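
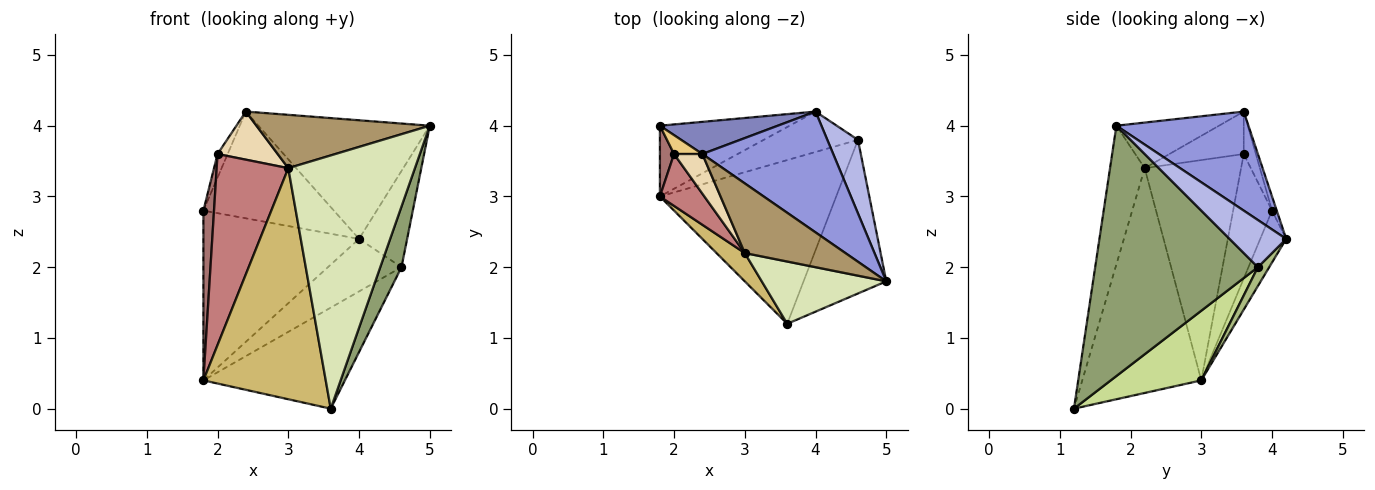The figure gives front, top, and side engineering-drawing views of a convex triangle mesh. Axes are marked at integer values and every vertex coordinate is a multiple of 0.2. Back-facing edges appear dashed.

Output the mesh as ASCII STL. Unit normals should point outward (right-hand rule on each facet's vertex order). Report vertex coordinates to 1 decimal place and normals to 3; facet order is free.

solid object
 facet normal -0.152 0.912 -0.380
  outer loop
   vertex 1.8 3.0 0.4
   vertex 1.8 4.0 2.8
   vertex 4.0 4.2 2.4
  endloop
 endfacet
 facet normal -0.035 0.957 0.288
  outer loop
   vertex 2.4 3.6 4.2
   vertex 4.0 4.2 2.4
   vertex 1.8 4.0 2.8
  endloop
 endfacet
 facet normal 0.475 0.617 0.628
  outer loop
   vertex 2.4 3.6 4.2
   vertex 5.0 1.8 4.0
   vertex 4.0 4.2 2.4
  endloop
 endfacet
 facet normal 0.683 0.580 0.444
  outer loop
   vertex 4.6 3.8 2.0
   vertex 4.0 4.2 2.4
   vertex 5.0 1.8 4.0
  endloop
 endfacet
 facet normal 0.942 -0.123 -0.311
  outer loop
   vertex 4.6 3.8 2.0
   vertex 5.0 1.8 4.0
   vertex 3.6 1.2 0.0
  endloop
 endfacet
 facet normal 0.121 0.787 -0.605
  outer loop
   vertex 4.6 3.8 2.0
   vertex 1.8 3.0 0.4
   vertex 4.0 4.2 2.4
  endloop
 endfacet
 facet normal 0.319 0.498 -0.807
  outer loop
   vertex 4.6 3.8 2.0
   vertex 3.6 1.2 0.0
   vertex 1.8 3.0 0.4
  endloop
 endfacet
 facet normal -0.257 -0.938 0.231
  outer loop
   vertex 3.0 2.2 3.4
   vertex 3.6 1.2 0.0
   vertex 5.0 1.8 4.0
  endloop
 endfacet
 facet normal -0.339 -0.572 0.747
  outer loop
   vertex 3.0 2.2 3.4
   vertex 5.0 1.8 4.0
   vertex 2.4 3.6 4.2
  endloop
 endfacet
 facet normal -0.695 -0.714 0.087
  outer loop
   vertex 3.0 2.2 3.4
   vertex 1.8 3.0 0.4
   vertex 3.6 1.2 0.0
  endloop
 endfacet
 facet normal -0.684 0.570 0.456
  outer loop
   vertex 2.0 3.6 3.6
   vertex 2.4 3.6 4.2
   vertex 1.8 4.0 2.8
  endloop
 endfacet
 facet normal -0.690 -0.559 0.460
  outer loop
   vertex 2.0 3.6 3.6
   vertex 3.0 2.2 3.4
   vertex 2.4 3.6 4.2
  endloop
 endfacet
 facet normal -0.959 -0.262 0.109
  outer loop
   vertex 2.0 3.6 3.6
   vertex 1.8 4.0 2.8
   vertex 1.8 3.0 0.4
  endloop
 endfacet
 facet normal -0.792 -0.589 0.160
  outer loop
   vertex 2.0 3.6 3.6
   vertex 1.8 3.0 0.4
   vertex 3.0 2.2 3.4
  endloop
 endfacet
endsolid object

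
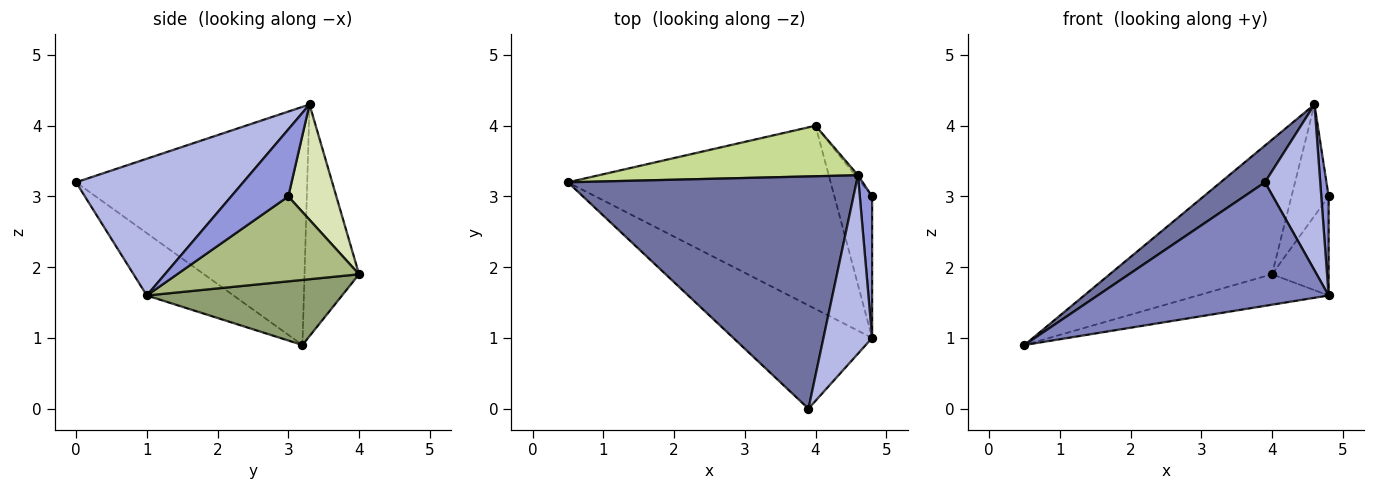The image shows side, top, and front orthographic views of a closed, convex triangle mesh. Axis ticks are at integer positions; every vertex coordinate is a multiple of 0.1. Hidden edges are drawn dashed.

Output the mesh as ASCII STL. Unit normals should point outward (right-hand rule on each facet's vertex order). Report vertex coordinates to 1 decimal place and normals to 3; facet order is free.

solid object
 facet normal -0.632 -0.121 0.766
  outer loop
   vertex 4.6 3.3 4.3
   vertex 0.5 3.2 0.9
   vertex 3.9 0.0 3.2
  endloop
 endfacet
 facet normal -0.277 -0.737 -0.616
  outer loop
   vertex 4.8 1.0 1.6
   vertex 3.9 0.0 3.2
   vertex 0.5 3.2 0.9
  endloop
 endfacet
 facet normal 0.976 -0.125 0.179
  outer loop
   vertex 4.8 1.0 1.6
   vertex 4.8 3.0 3.0
   vertex 4.6 3.3 4.3
  endloop
 endfacet
 facet normal 0.899 -0.297 0.320
  outer loop
   vertex 4.8 1.0 1.6
   vertex 4.6 3.3 4.3
   vertex 3.9 0.0 3.2
  endloop
 endfacet
 facet normal 0.237 0.159 -0.958
  outer loop
   vertex 4.0 4.0 1.9
   vertex 4.8 1.0 1.6
   vertex 0.5 3.2 0.9
  endloop
 endfacet
 facet normal 0.879 0.273 -0.391
  outer loop
   vertex 4.0 4.0 1.9
   vertex 4.8 3.0 3.0
   vertex 4.8 1.0 1.6
  endloop
 endfacet
 facet normal -0.300 0.893 0.335
  outer loop
   vertex 4.0 4.0 1.9
   vertex 0.5 3.2 0.9
   vertex 4.6 3.3 4.3
  endloop
 endfacet
 facet normal 0.791 0.611 -0.019
  outer loop
   vertex 4.0 4.0 1.9
   vertex 4.6 3.3 4.3
   vertex 4.8 3.0 3.0
  endloop
 endfacet
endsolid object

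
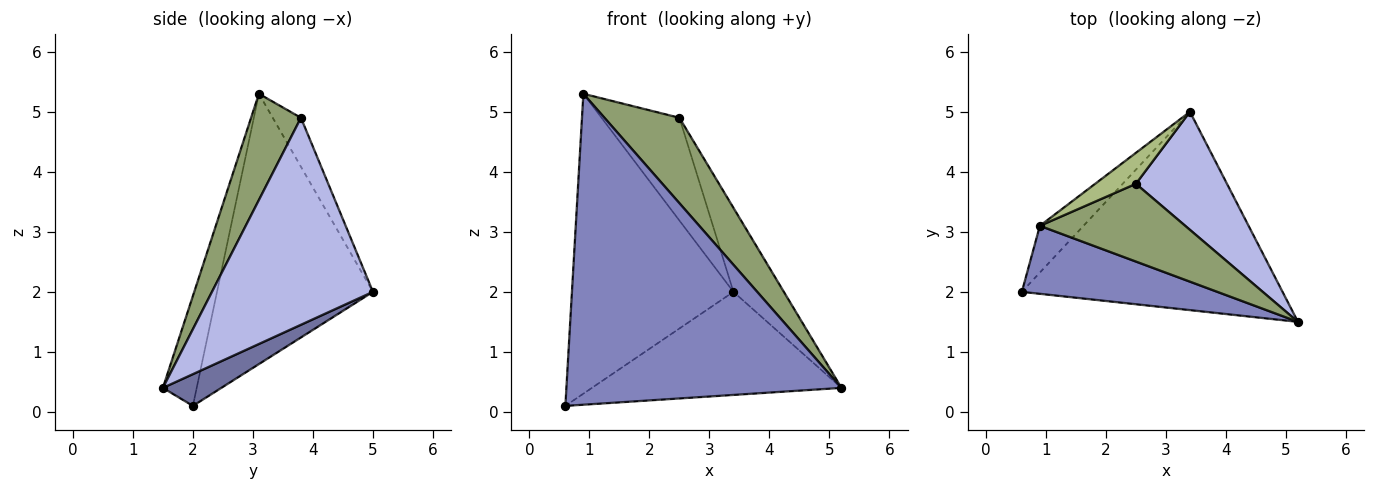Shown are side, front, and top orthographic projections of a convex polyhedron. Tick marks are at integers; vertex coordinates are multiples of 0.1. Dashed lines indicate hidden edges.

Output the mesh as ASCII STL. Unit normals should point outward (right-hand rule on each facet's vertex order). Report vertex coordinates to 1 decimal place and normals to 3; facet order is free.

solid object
 facet normal 0.107 0.459 -0.882
  outer loop
   vertex 3.4 5.0 2.0
   vertex 5.2 1.5 0.4
   vertex 0.6 2.0 0.1
  endloop
 endfacet
 facet normal -0.119 -0.970 0.212
  outer loop
   vertex 0.9 3.1 5.3
   vertex 0.6 2.0 0.1
   vertex 5.2 1.5 0.4
  endloop
 endfacet
 facet normal -0.690 0.715 -0.111
  outer loop
   vertex 0.9 3.1 5.3
   vertex 3.4 5.0 2.0
   vertex 0.6 2.0 0.1
  endloop
 endfacet
 facet normal 0.880 0.276 0.387
  outer loop
   vertex 2.5 3.8 4.9
   vertex 5.2 1.5 0.4
   vertex 3.4 5.0 2.0
  endloop
 endfacet
 facet normal 0.441 -0.664 0.604
  outer loop
   vertex 2.5 3.8 4.9
   vertex 0.9 3.1 5.3
   vertex 5.2 1.5 0.4
  endloop
 endfacet
 facet normal -0.328 0.905 0.273
  outer loop
   vertex 2.5 3.8 4.9
   vertex 3.4 5.0 2.0
   vertex 0.9 3.1 5.3
  endloop
 endfacet
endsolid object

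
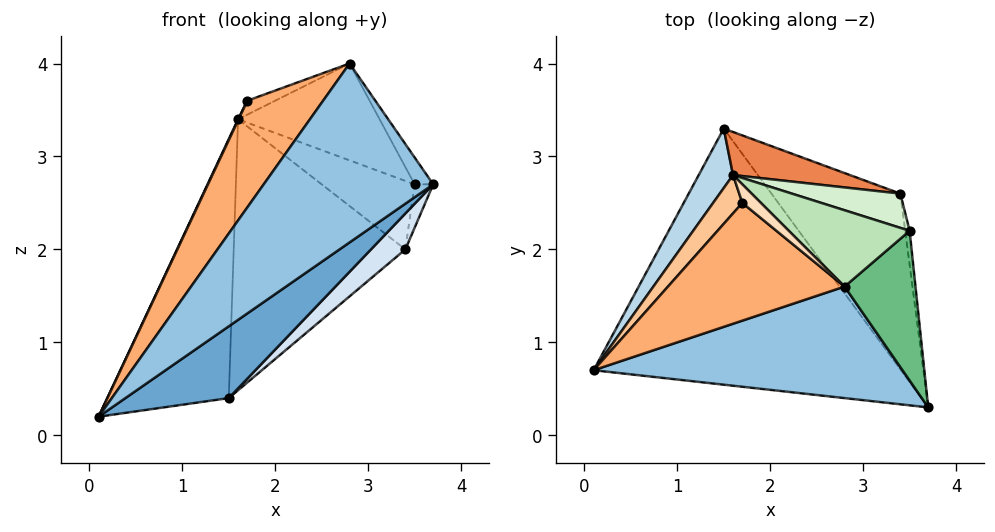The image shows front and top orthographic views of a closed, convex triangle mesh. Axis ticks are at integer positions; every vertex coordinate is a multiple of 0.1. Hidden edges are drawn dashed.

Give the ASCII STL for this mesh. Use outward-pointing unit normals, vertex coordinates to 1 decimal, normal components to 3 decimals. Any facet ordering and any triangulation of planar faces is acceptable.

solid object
 facet normal 0.538 -0.227 -0.812
  outer loop
   vertex 1.5 3.3 0.4
   vertex 3.7 0.3 2.7
   vertex 0.1 0.7 0.2
  endloop
 endfacet
 facet normal -0.419 -0.770 0.480
  outer loop
   vertex 2.8 1.6 4.0
   vertex 0.1 0.7 0.2
   vertex 3.7 0.3 2.7
  endloop
 endfacet
 facet normal -0.879 0.465 0.107
  outer loop
   vertex 1.6 2.8 3.4
   vertex 1.5 3.3 0.4
   vertex 0.1 0.7 0.2
  endloop
 endfacet
 facet normal 0.601 -0.160 -0.783
  outer loop
   vertex 3.4 2.6 2.0
   vertex 3.7 0.3 2.7
   vertex 1.5 3.3 0.4
  endloop
 endfacet
 facet normal 0.226 0.962 0.153
  outer loop
   vertex 3.4 2.6 2.0
   vertex 1.5 3.3 0.4
   vertex 1.6 2.8 3.4
  endloop
 endfacet
 facet normal -0.634 -0.520 0.573
  outer loop
   vertex 1.7 2.5 3.6
   vertex 0.1 0.7 0.2
   vertex 2.8 1.6 4.0
  endloop
 endfacet
 facet normal -0.902 -0.013 0.431
  outer loop
   vertex 1.7 2.5 3.6
   vertex 1.6 2.8 3.4
   vertex 0.1 0.7 0.2
  endloop
 endfacet
 facet normal 0.196 0.588 0.784
  outer loop
   vertex 1.7 2.5 3.6
   vertex 2.8 1.6 4.0
   vertex 1.6 2.8 3.4
  endloop
 endfacet
 facet normal 0.859 0.090 0.504
  outer loop
   vertex 3.5 2.2 2.7
   vertex 2.8 1.6 4.0
   vertex 3.7 0.3 2.7
  endloop
 endfacet
 facet normal 0.991 0.104 -0.082
  outer loop
   vertex 3.5 2.2 2.7
   vertex 3.7 0.3 2.7
   vertex 3.4 2.6 2.0
  endloop
 endfacet
 facet normal 0.430 0.709 0.559
  outer loop
   vertex 3.5 2.2 2.7
   vertex 1.6 2.8 3.4
   vertex 2.8 1.6 4.0
  endloop
 endfacet
 facet normal 0.408 0.816 0.408
  outer loop
   vertex 3.5 2.2 2.7
   vertex 3.4 2.6 2.0
   vertex 1.6 2.8 3.4
  endloop
 endfacet
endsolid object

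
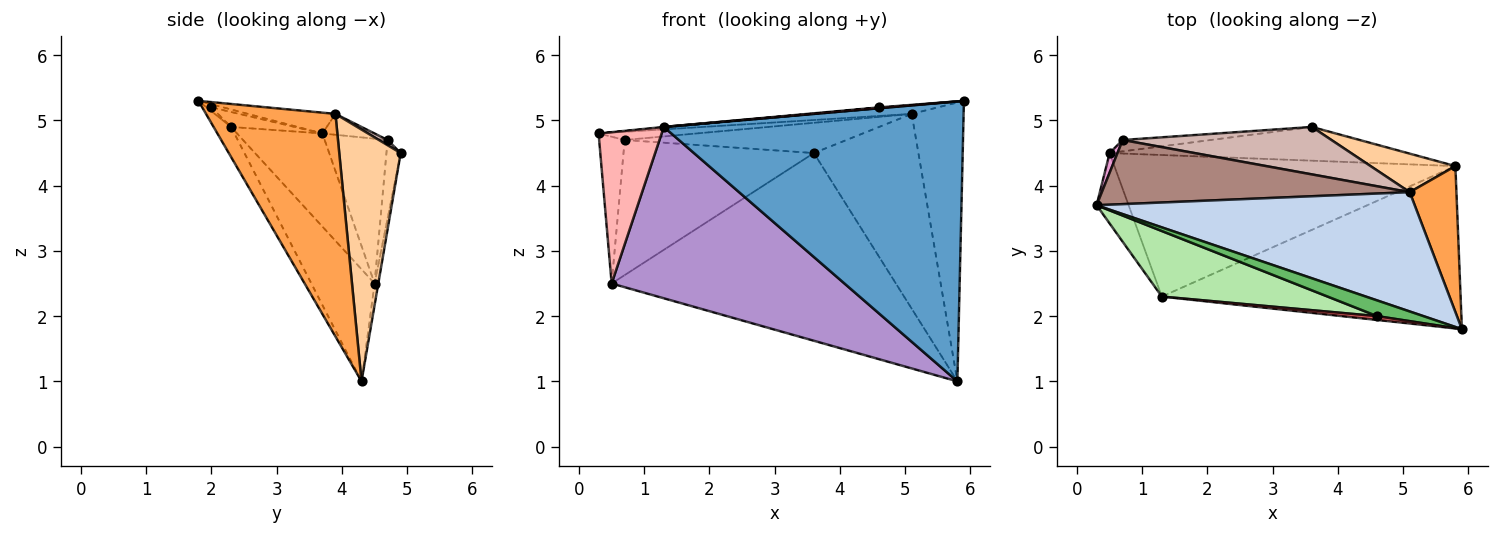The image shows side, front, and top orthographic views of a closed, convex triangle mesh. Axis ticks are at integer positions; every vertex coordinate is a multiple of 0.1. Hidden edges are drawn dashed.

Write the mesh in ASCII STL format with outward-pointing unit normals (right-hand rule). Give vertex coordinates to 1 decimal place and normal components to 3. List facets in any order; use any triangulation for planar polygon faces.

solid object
 facet normal -0.050 -0.864 -0.501
  outer loop
   vertex 1.3 2.3 4.9
   vertex 5.8 4.3 1.0
   vertex 5.9 1.8 5.3
  endloop
 endfacet
 facet normal -0.065 0.070 0.995
  outer loop
   vertex 5.1 3.9 5.1
   vertex 0.3 3.7 4.8
   vertex 5.9 1.8 5.3
  endloop
 endfacet
 facet normal 0.911 0.365 0.191
  outer loop
   vertex 5.1 3.9 5.1
   vertex 5.9 1.8 5.3
   vertex 5.8 4.3 1.0
  endloop
 endfacet
 facet normal 0.499 0.850 0.168
  outer loop
   vertex 5.1 3.9 5.1
   vertex 5.8 4.3 1.0
   vertex 3.6 4.9 4.5
  endloop
 endfacet
 facet normal -0.066 0.066 0.996
  outer loop
   vertex 4.6 2.0 5.2
   vertex 5.9 1.8 5.3
   vertex 0.3 3.7 4.8
  endloop
 endfacet
 facet normal -0.090 0.007 0.996
  outer loop
   vertex 4.6 2.0 5.2
   vertex 0.3 3.7 4.8
   vertex 1.3 2.3 4.9
  endloop
 endfacet
 facet normal -0.108 -0.216 0.970
  outer loop
   vertex 4.6 2.0 5.2
   vertex 1.3 2.3 4.9
   vertex 5.9 1.8 5.3
  endloop
 endfacet
 facet normal -0.775 -0.573 -0.267
  outer loop
   vertex 0.5 4.5 2.5
   vertex 1.3 2.3 4.9
   vertex 0.3 3.7 4.8
  endloop
 endfacet
 facet normal -0.205 -0.755 -0.623
  outer loop
   vertex 0.5 4.5 2.5
   vertex 5.8 4.3 1.0
   vertex 1.3 2.3 4.9
  endloop
 endfacet
 facet normal -0.013 0.984 -0.177
  outer loop
   vertex 0.5 4.5 2.5
   vertex 3.6 4.9 4.5
   vertex 5.8 4.3 1.0
  endloop
 endfacet
 facet normal -0.067 0.126 0.990
  outer loop
   vertex 0.7 4.7 4.7
   vertex 0.3 3.7 4.8
   vertex 5.1 3.9 5.1
  endloop
 endfacet
 facet normal 0.021 0.537 0.843
  outer loop
   vertex 0.7 4.7 4.7
   vertex 5.1 3.9 5.1
   vertex 3.6 4.9 4.5
  endloop
 endfacet
 facet normal -0.926 0.375 0.050
  outer loop
   vertex 0.7 4.7 4.7
   vertex 0.5 4.5 2.5
   vertex 0.3 3.7 4.8
  endloop
 endfacet
 facet normal -0.074 0.994 -0.084
  outer loop
   vertex 0.7 4.7 4.7
   vertex 3.6 4.9 4.5
   vertex 0.5 4.5 2.5
  endloop
 endfacet
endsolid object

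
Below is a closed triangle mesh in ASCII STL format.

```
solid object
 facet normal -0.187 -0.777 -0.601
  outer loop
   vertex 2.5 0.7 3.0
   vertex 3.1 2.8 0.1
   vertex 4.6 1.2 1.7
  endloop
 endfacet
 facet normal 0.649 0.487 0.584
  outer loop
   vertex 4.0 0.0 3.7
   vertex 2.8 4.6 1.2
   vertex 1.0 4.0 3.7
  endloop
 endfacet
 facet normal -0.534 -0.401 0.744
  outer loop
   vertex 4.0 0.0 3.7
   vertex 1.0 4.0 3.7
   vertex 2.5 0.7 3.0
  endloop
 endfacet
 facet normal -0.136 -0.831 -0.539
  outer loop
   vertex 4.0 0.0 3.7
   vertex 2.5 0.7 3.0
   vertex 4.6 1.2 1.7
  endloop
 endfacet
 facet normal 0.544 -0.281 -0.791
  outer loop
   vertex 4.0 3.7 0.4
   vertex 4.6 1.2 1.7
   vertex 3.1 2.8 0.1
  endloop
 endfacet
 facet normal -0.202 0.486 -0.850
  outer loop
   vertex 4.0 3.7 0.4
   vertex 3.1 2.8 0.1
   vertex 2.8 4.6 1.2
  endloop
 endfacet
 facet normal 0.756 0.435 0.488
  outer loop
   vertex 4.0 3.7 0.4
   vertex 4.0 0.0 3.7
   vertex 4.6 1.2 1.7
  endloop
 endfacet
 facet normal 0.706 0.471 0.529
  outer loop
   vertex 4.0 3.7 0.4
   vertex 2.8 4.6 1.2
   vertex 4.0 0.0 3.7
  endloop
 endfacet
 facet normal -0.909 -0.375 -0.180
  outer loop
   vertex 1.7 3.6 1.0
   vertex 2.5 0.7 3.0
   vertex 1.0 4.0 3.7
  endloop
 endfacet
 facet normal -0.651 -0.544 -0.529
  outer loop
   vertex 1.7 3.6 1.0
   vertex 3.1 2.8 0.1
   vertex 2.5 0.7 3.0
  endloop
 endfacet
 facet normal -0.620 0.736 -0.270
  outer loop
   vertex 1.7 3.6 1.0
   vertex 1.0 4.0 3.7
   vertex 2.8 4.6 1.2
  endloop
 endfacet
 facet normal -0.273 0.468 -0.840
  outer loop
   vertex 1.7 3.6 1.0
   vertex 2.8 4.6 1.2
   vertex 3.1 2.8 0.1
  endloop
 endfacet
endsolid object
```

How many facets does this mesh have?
12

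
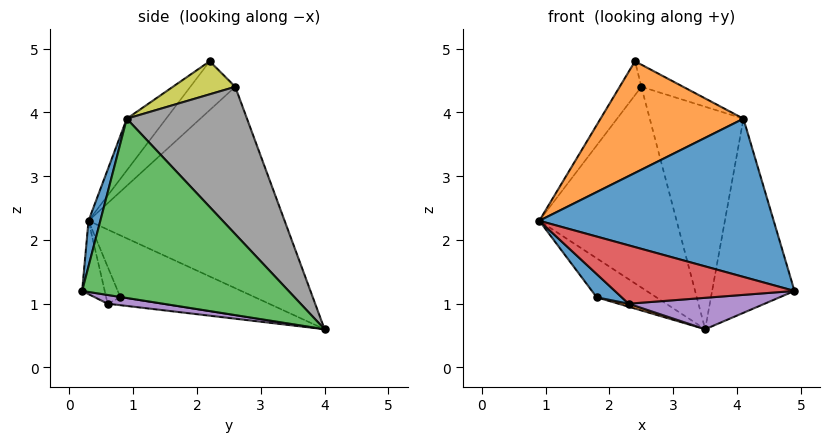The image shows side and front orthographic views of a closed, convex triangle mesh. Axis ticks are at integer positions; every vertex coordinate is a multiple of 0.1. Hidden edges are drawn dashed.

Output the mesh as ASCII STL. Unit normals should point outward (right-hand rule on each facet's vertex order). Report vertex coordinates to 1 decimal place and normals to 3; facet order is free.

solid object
 facet normal 0.049 -0.963 0.264
  outer loop
   vertex 4.1 0.9 3.9
   vertex 0.9 0.3 2.3
   vertex 4.9 0.2 1.2
  endloop
 endfacet
 facet normal -0.198 -0.720 0.666
  outer loop
   vertex 4.1 0.9 3.9
   vertex 2.4 2.2 4.8
   vertex 0.9 0.3 2.3
  endloop
 endfacet
 facet normal 0.914 0.365 0.176
  outer loop
   vertex 4.1 0.9 3.9
   vertex 4.9 0.2 1.2
   vertex 3.5 4.0 0.6
  endloop
 endfacet
 facet normal -0.117 -0.933 -0.341
  outer loop
   vertex 2.3 0.6 1.0
   vertex 4.9 0.2 1.2
   vertex 0.9 0.3 2.3
  endloop
 endfacet
 facet normal 0.055 -0.136 -0.989
  outer loop
   vertex 2.3 0.6 1.0
   vertex 3.5 4.0 0.6
   vertex 4.9 0.2 1.2
  endloop
 endfacet
 facet normal -0.819 0.574 -0.004
  outer loop
   vertex 2.5 2.6 4.4
   vertex 3.5 4.0 0.6
   vertex 0.9 0.3 2.3
  endloop
 endfacet
 facet normal -0.881 0.426 0.205
  outer loop
   vertex 2.5 2.6 4.4
   vertex 0.9 0.3 2.3
   vertex 2.4 2.2 4.8
  endloop
 endfacet
 facet normal 0.724 0.564 0.398
  outer loop
   vertex 2.5 2.6 4.4
   vertex 4.1 0.9 3.9
   vertex 3.5 4.0 0.6
  endloop
 endfacet
 facet normal 0.660 0.442 0.607
  outer loop
   vertex 2.5 2.6 4.4
   vertex 2.4 2.2 4.8
   vertex 4.1 0.9 3.9
  endloop
 endfacet
 facet normal -0.812 0.360 -0.459
  outer loop
   vertex 1.8 0.8 1.1
   vertex 0.9 0.3 2.3
   vertex 3.5 4.0 0.6
  endloop
 endfacet
 facet normal -0.399 -0.701 -0.591
  outer loop
   vertex 1.8 0.8 1.1
   vertex 2.3 0.6 1.0
   vertex 0.9 0.3 2.3
  endloop
 endfacet
 facet normal -0.211 -0.040 -0.977
  outer loop
   vertex 1.8 0.8 1.1
   vertex 3.5 4.0 0.6
   vertex 2.3 0.6 1.0
  endloop
 endfacet
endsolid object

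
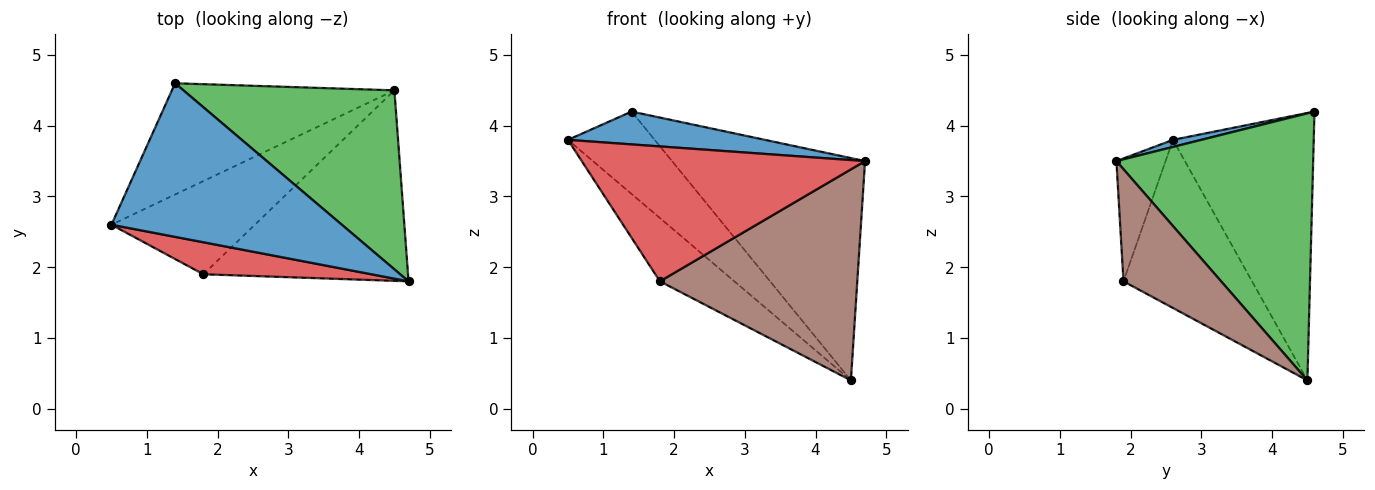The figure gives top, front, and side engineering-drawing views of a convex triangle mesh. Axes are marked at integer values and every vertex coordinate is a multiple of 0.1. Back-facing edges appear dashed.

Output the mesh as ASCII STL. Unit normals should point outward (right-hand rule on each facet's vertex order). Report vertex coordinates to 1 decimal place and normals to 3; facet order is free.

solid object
 facet normal 0.030 -0.209 0.977
  outer loop
   vertex 1.4 4.6 4.2
   vertex 0.5 2.6 3.8
   vertex 4.7 1.8 3.5
  endloop
 endfacet
 facet normal -0.695 0.428 -0.578
  outer loop
   vertex 1.4 4.6 4.2
   vertex 4.5 4.5 0.4
   vertex 0.5 2.6 3.8
  endloop
 endfacet
 facet normal 0.622 0.610 0.491
  outer loop
   vertex 1.4 4.6 4.2
   vertex 4.7 1.8 3.5
   vertex 4.5 4.5 0.4
  endloop
 endfacet
 facet normal -0.166 -0.959 0.228
  outer loop
   vertex 1.8 1.9 1.8
   vertex 4.7 1.8 3.5
   vertex 0.5 2.6 3.8
  endloop
 endfacet
 facet normal -0.696 0.403 -0.594
  outer loop
   vertex 1.8 1.9 1.8
   vertex 0.5 2.6 3.8
   vertex 4.5 4.5 0.4
  endloop
 endfacet
 facet normal 0.345 -0.697 -0.629
  outer loop
   vertex 1.8 1.9 1.8
   vertex 4.5 4.5 0.4
   vertex 4.7 1.8 3.5
  endloop
 endfacet
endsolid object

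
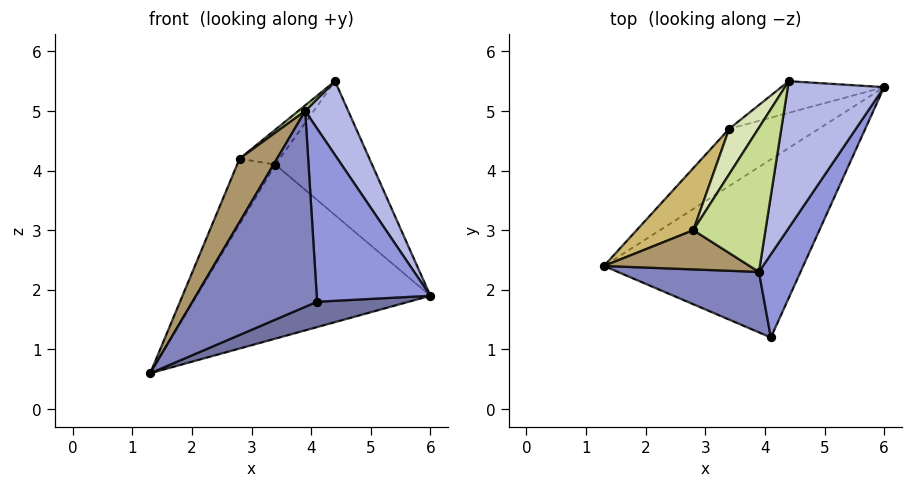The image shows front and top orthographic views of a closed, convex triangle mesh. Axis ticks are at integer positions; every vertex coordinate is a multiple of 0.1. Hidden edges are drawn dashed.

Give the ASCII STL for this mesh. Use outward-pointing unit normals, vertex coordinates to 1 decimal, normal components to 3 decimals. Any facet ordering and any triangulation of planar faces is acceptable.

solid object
 facet normal 0.342 -0.133 -0.930
  outer loop
   vertex 4.1 1.2 1.8
   vertex 1.3 2.4 0.6
   vertex 6.0 5.4 1.9
  endloop
 endfacet
 facet normal -0.472 -0.842 0.260
  outer loop
   vertex 3.9 2.3 5.0
   vertex 1.3 2.4 0.6
   vertex 4.1 1.2 1.8
  endloop
 endfacet
 facet normal 0.892 -0.408 0.196
  outer loop
   vertex 3.9 2.3 5.0
   vertex 4.1 1.2 1.8
   vertex 6.0 5.4 1.9
  endloop
 endfacet
 facet normal 0.893 -0.202 0.402
  outer loop
   vertex 3.9 2.3 5.0
   vertex 6.0 5.4 1.9
   vertex 4.4 5.5 5.5
  endloop
 endfacet
 facet normal -0.461 0.843 -0.277
  outer loop
   vertex 3.4 4.7 4.1
   vertex 6.0 5.4 1.9
   vertex 1.3 2.4 0.6
  endloop
 endfacet
 facet normal -0.415 0.885 -0.209
  outer loop
   vertex 3.4 4.7 4.1
   vertex 4.4 5.5 5.5
   vertex 6.0 5.4 1.9
  endloop
 endfacet
 facet normal -0.601 -0.031 0.799
  outer loop
   vertex 2.8 3.0 4.2
   vertex 3.9 2.3 5.0
   vertex 4.4 5.5 5.5
  endloop
 endfacet
 facet normal -0.848 0.324 0.420
  outer loop
   vertex 2.8 3.0 4.2
   vertex 4.4 5.5 5.5
   vertex 3.4 4.7 4.1
  endloop
 endfacet
 facet normal -0.679 -0.624 0.387
  outer loop
   vertex 2.8 3.0 4.2
   vertex 1.3 2.4 0.6
   vertex 3.9 2.3 5.0
  endloop
 endfacet
 facet normal -0.889 0.332 0.315
  outer loop
   vertex 2.8 3.0 4.2
   vertex 3.4 4.7 4.1
   vertex 1.3 2.4 0.6
  endloop
 endfacet
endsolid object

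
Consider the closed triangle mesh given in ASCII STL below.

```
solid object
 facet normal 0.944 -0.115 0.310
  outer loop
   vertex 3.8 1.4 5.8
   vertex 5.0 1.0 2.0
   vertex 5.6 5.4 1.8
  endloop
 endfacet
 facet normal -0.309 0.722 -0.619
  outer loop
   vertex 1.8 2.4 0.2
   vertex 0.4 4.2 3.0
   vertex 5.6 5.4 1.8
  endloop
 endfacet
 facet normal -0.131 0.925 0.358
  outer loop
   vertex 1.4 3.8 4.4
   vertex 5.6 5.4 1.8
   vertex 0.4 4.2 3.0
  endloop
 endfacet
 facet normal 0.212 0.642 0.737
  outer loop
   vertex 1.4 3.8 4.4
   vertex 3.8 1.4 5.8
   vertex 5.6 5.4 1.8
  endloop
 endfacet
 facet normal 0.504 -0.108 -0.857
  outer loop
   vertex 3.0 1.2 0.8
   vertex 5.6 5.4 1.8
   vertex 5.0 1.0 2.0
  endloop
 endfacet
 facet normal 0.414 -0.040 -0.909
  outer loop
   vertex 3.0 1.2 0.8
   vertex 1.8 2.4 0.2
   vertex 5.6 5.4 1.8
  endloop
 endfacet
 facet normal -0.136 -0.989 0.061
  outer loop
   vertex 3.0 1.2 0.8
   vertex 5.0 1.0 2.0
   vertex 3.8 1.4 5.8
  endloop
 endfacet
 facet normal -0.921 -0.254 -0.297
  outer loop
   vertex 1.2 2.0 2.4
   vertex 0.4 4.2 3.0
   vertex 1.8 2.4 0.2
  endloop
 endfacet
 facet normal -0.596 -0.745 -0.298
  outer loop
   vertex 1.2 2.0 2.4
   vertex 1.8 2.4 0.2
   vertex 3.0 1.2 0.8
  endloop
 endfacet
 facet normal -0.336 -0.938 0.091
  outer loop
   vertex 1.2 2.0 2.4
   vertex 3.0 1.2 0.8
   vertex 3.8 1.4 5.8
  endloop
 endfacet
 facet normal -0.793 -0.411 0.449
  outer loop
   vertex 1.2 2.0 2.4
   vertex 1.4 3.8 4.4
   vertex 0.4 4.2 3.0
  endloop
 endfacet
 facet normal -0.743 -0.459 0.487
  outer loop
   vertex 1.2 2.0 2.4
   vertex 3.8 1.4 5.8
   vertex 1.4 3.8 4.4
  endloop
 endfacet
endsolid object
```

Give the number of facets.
12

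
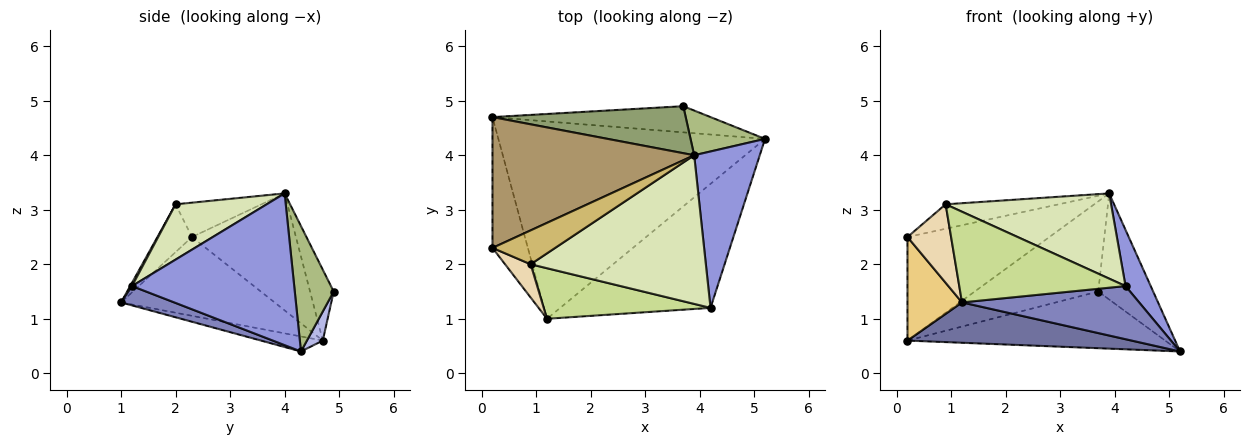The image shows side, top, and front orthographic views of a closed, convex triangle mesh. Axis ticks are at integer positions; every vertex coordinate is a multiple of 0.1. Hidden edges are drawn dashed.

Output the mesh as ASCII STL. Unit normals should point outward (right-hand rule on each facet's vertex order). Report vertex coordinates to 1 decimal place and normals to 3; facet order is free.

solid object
 facet normal -0.055 -0.200 -0.978
  outer loop
   vertex 1.2 1.0 1.3
   vertex 0.2 4.7 0.6
   vertex 5.2 4.3 0.4
  endloop
 endfacet
 facet normal 0.117 -0.391 -0.913
  outer loop
   vertex 4.2 1.2 1.6
   vertex 1.2 1.0 1.3
   vertex 5.2 4.3 0.4
  endloop
 endfacet
 facet normal 0.909 -0.141 0.393
  outer loop
   vertex 4.2 1.2 1.6
   vertex 5.2 4.3 0.4
   vertex 3.9 4.0 3.3
  endloop
 endfacet
 facet normal 0.056 0.907 -0.418
  outer loop
   vertex 3.7 4.9 1.5
   vertex 5.2 4.3 0.4
   vertex 0.2 4.7 0.6
  endloop
 endfacet
 facet normal -0.167 0.874 0.456
  outer loop
   vertex 3.7 4.9 1.5
   vertex 0.2 4.7 0.6
   vertex 3.9 4.0 3.3
  endloop
 endfacet
 facet normal 0.547 0.772 0.325
  outer loop
   vertex 3.7 4.9 1.5
   vertex 3.9 4.0 3.3
   vertex 5.2 4.3 0.4
  endloop
 endfacet
 facet normal 0.010 -0.873 0.487
  outer loop
   vertex 0.9 2.0 3.1
   vertex 1.2 1.0 1.3
   vertex 4.2 1.2 1.6
  endloop
 endfacet
 facet normal 0.264 -0.480 0.837
  outer loop
   vertex 0.9 2.0 3.1
   vertex 4.2 1.2 1.6
   vertex 3.9 4.0 3.3
  endloop
 endfacet
 facet normal -0.414 0.565 0.714
  outer loop
   vertex 0.2 2.3 2.5
   vertex 3.9 4.0 3.3
   vertex 0.2 4.7 0.6
  endloop
 endfacet
 facet normal -0.406 0.535 0.741
  outer loop
   vertex 0.2 2.3 2.5
   vertex 0.9 2.0 3.1
   vertex 3.9 4.0 3.3
  endloop
 endfacet
 facet normal -0.868 -0.308 -0.389
  outer loop
   vertex 0.2 2.3 2.5
   vertex 0.2 4.7 0.6
   vertex 1.2 1.0 1.3
  endloop
 endfacet
 facet normal -0.589 -0.744 0.315
  outer loop
   vertex 0.2 2.3 2.5
   vertex 1.2 1.0 1.3
   vertex 0.9 2.0 3.1
  endloop
 endfacet
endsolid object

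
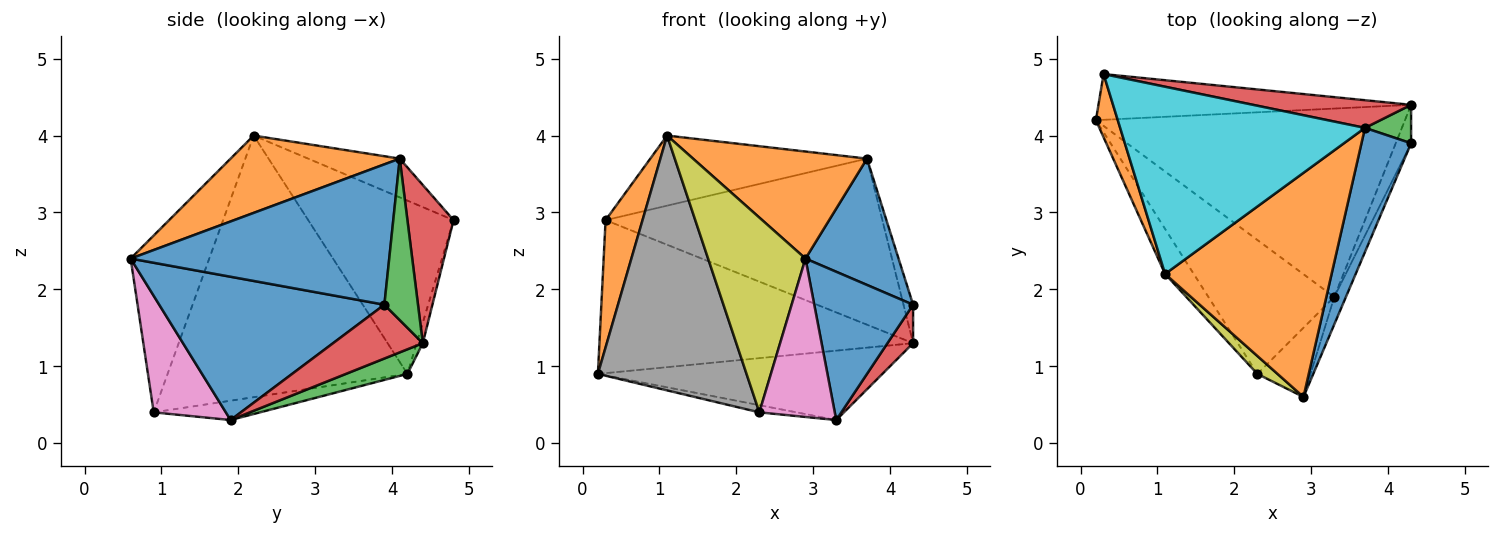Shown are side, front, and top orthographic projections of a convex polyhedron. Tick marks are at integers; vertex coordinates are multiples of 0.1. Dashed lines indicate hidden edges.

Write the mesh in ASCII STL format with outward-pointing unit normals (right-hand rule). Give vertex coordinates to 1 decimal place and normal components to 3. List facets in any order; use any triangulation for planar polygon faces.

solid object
 facet normal 0.913 -0.401 -0.074
  outer loop
   vertex 3.3 1.9 0.3
   vertex 4.3 3.9 1.8
   vertex 2.9 0.6 2.4
  endloop
 endfacet
 facet normal -0.962 -0.245 0.121
  outer loop
   vertex 0.3 4.8 2.9
   vertex 0.2 4.2 0.9
   vertex 1.1 2.2 4.0
  endloop
 endfacet
 facet normal 0.074 0.345 -0.936
  outer loop
   vertex 4.3 4.4 1.3
   vertex 3.3 1.9 0.3
   vertex 0.2 4.2 0.9
  endloop
 endfacet
 facet normal 0.927 -0.265 -0.265
  outer loop
   vertex 4.3 4.4 1.3
   vertex 4.3 3.9 1.8
   vertex 3.3 1.9 0.3
  endloop
 endfacet
 facet normal -0.019 0.958 -0.286
  outer loop
   vertex 4.3 4.4 1.3
   vertex 0.2 4.2 0.9
   vertex 0.3 4.8 2.9
  endloop
 endfacet
 facet normal -0.152 0.053 -0.987
  outer loop
   vertex 2.3 0.9 0.4
   vertex 0.2 4.2 0.9
   vertex 3.3 1.9 0.3
  endloop
 endfacet
 facet normal 0.659 -0.689 -0.301
  outer loop
   vertex 2.3 0.9 0.4
   vertex 3.3 1.9 0.3
   vertex 2.9 0.6 2.4
  endloop
 endfacet
 facet normal -0.846 -0.525 -0.093
  outer loop
   vertex 2.3 0.9 0.4
   vertex 1.1 2.2 4.0
   vertex 0.2 4.2 0.9
  endloop
 endfacet
 facet normal -0.626 -0.776 0.071
  outer loop
   vertex 2.3 0.9 0.4
   vertex 2.9 0.6 2.4
   vertex 1.1 2.2 4.0
  endloop
 endfacet
 facet normal -0.147 0.347 0.926
  outer loop
   vertex 3.7 4.1 3.7
   vertex 0.3 4.8 2.9
   vertex 1.1 2.2 4.0
  endloop
 endfacet
 facet normal 0.893 -0.321 0.316
  outer loop
   vertex 3.7 4.1 3.7
   vertex 2.9 0.6 2.4
   vertex 4.3 3.9 1.8
  endloop
 endfacet
 facet normal 0.386 -0.397 0.832
  outer loop
   vertex 3.7 4.1 3.7
   vertex 1.1 2.2 4.0
   vertex 2.9 0.6 2.4
  endloop
 endfacet
 facet normal 0.927 0.265 0.265
  outer loop
   vertex 3.7 4.1 3.7
   vertex 4.3 3.9 1.8
   vertex 4.3 4.4 1.3
  endloop
 endfacet
 facet normal 0.162 0.973 0.162
  outer loop
   vertex 3.7 4.1 3.7
   vertex 4.3 4.4 1.3
   vertex 0.3 4.8 2.9
  endloop
 endfacet
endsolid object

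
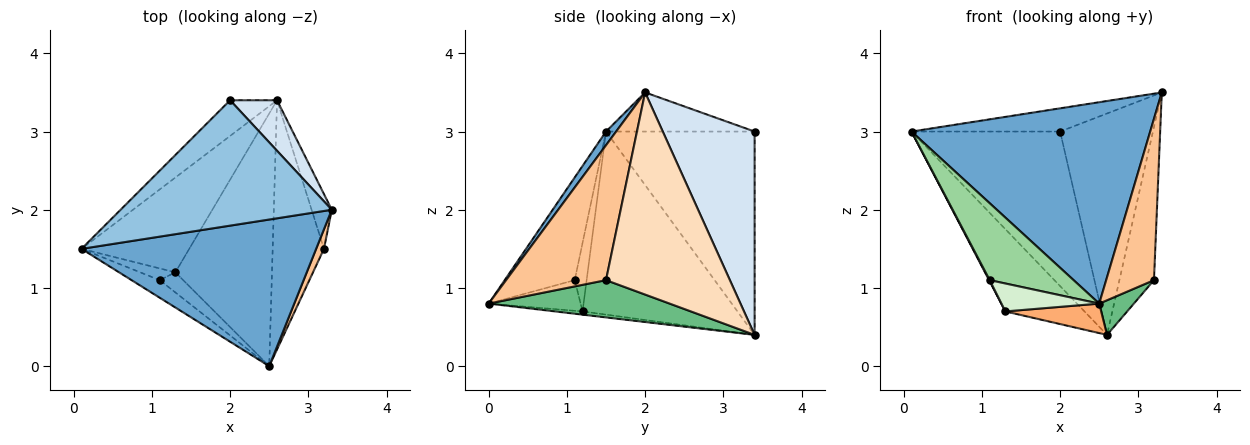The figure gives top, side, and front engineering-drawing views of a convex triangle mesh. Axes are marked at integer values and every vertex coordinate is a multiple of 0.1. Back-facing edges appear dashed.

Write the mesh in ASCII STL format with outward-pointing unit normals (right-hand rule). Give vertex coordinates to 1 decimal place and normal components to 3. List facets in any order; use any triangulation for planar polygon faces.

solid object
 facet normal 0.034 -0.808 0.588
  outer loop
   vertex 2.5 0.0 0.8
   vertex 3.3 2.0 3.5
   vertex 0.1 1.5 3.0
  endloop
 endfacet
 facet normal -0.179 0.179 0.967
  outer loop
   vertex 2.0 3.4 3.0
   vertex 0.1 1.5 3.0
   vertex 3.3 2.0 3.5
  endloop
 endfacet
 facet normal -0.698 0.698 -0.161
  outer loop
   vertex 2.0 3.4 3.0
   vertex 2.6 3.4 0.4
   vertex 0.1 1.5 3.0
  endloop
 endfacet
 facet normal 0.694 0.702 0.160
  outer loop
   vertex 2.0 3.4 3.0
   vertex 3.3 2.0 3.5
   vertex 2.6 3.4 0.4
  endloop
 endfacet
 facet normal -0.789 0.403 -0.464
  outer loop
   vertex 1.3 1.2 0.7
   vertex 0.1 1.5 3.0
   vertex 2.6 3.4 0.4
  endloop
 endfacet
 facet normal -0.033 -0.116 -0.993
  outer loop
   vertex 1.3 1.2 0.7
   vertex 2.6 3.4 0.4
   vertex 2.5 0.0 0.8
  endloop
 endfacet
 facet normal 0.901 -0.431 0.052
  outer loop
   vertex 3.2 1.5 1.1
   vertex 3.3 2.0 3.5
   vertex 2.5 0.0 0.8
  endloop
 endfacet
 facet normal 0.959 0.268 -0.096
  outer loop
   vertex 3.2 1.5 1.1
   vertex 2.6 3.4 0.4
   vertex 3.3 2.0 3.5
  endloop
 endfacet
 facet normal 0.584 -0.112 -0.804
  outer loop
   vertex 3.2 1.5 1.1
   vertex 2.5 0.0 0.8
   vertex 2.6 3.4 0.4
  endloop
 endfacet
 facet normal -0.631 -0.756 -0.173
  outer loop
   vertex 1.1 1.1 1.1
   vertex 2.5 0.0 0.8
   vertex 0.1 1.5 3.0
  endloop
 endfacet
 facet normal -0.888 -0.051 -0.457
  outer loop
   vertex 1.1 1.1 1.1
   vertex 0.1 1.5 3.0
   vertex 1.3 1.2 0.7
  endloop
 endfacet
 facet normal -0.607 -0.645 -0.465
  outer loop
   vertex 1.1 1.1 1.1
   vertex 1.3 1.2 0.7
   vertex 2.5 0.0 0.8
  endloop
 endfacet
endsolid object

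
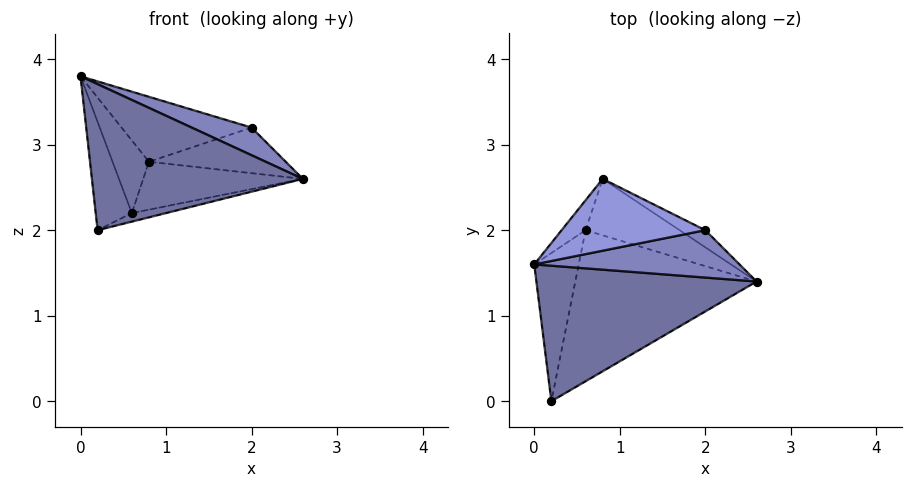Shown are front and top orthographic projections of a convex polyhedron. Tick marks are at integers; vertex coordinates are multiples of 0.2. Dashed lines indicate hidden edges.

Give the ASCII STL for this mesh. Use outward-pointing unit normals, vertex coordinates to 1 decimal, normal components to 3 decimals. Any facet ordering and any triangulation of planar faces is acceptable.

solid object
 facet normal 0.249 -0.710 0.659
  outer loop
   vertex 0.2 0.0 2.0
   vertex 2.6 1.4 2.6
   vertex 0.0 1.6 3.8
  endloop
 endfacet
 facet normal 0.339 -0.474 0.813
  outer loop
   vertex 2.0 2.0 3.2
   vertex 0.0 1.6 3.8
   vertex 2.6 1.4 2.6
  endloop
 endfacet
 facet normal 0.088 0.668 0.739
  outer loop
   vertex 2.0 2.0 3.2
   vertex 0.8 2.6 2.8
   vertex 0.0 1.6 3.8
  endloop
 endfacet
 facet normal 0.505 0.808 -0.303
  outer loop
   vertex 2.0 2.0 3.2
   vertex 2.6 1.4 2.6
   vertex 0.8 2.6 2.8
  endloop
 endfacet
 facet normal -0.931 0.216 -0.295
  outer loop
   vertex 0.6 2.0 2.2
   vertex 0.2 0.0 2.0
   vertex 0.0 1.6 3.8
  endloop
 endfacet
 facet normal -0.853 0.483 -0.199
  outer loop
   vertex 0.6 2.0 2.2
   vertex 0.0 1.6 3.8
   vertex 0.8 2.6 2.8
  endloop
 endfacet
 facet normal 0.212 0.055 -0.976
  outer loop
   vertex 0.6 2.0 2.2
   vertex 2.6 1.4 2.6
   vertex 0.2 0.0 2.0
  endloop
 endfacet
 facet normal 0.327 0.611 -0.720
  outer loop
   vertex 0.6 2.0 2.2
   vertex 0.8 2.6 2.8
   vertex 2.6 1.4 2.6
  endloop
 endfacet
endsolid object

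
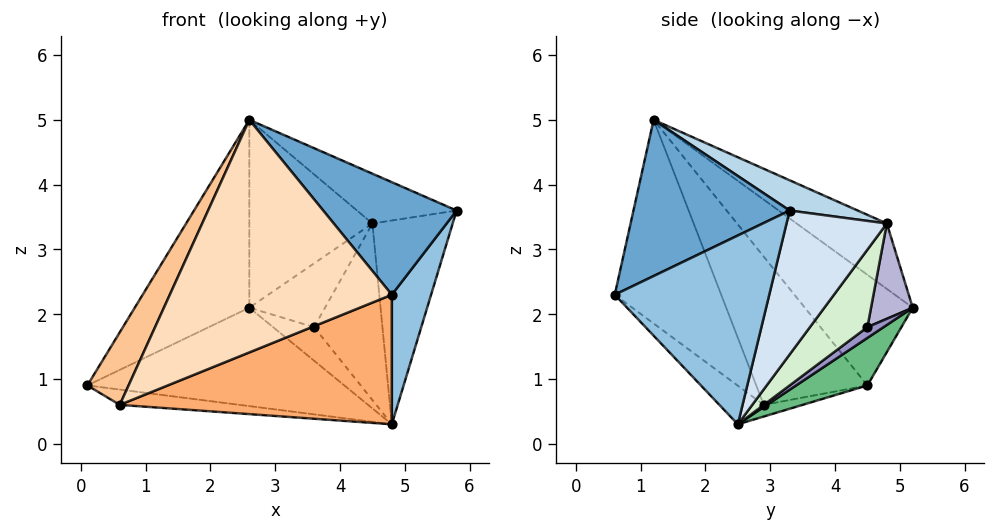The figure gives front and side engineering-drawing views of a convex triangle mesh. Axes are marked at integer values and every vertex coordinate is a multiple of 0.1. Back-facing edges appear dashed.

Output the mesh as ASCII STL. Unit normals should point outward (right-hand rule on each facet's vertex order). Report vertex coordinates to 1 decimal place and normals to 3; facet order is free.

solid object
 facet normal 0.604 -0.516 0.607
  outer loop
   vertex 2.6 1.2 5.0
   vertex 4.8 0.6 2.3
   vertex 5.8 3.3 3.6
  endloop
 endfacet
 facet normal 0.944 -0.240 -0.228
  outer loop
   vertex 4.8 2.5 0.3
   vertex 5.8 3.3 3.6
   vertex 4.8 0.6 2.3
  endloop
 endfacet
 facet normal 0.207 0.304 0.930
  outer loop
   vertex 4.5 4.8 3.4
   vertex 2.6 1.2 5.0
   vertex 5.8 3.3 3.6
  endloop
 endfacet
 facet normal 0.728 0.583 -0.362
  outer loop
   vertex 4.5 4.8 3.4
   vertex 5.8 3.3 3.6
   vertex 4.8 2.5 0.3
  endloop
 endfacet
 facet normal -0.054 0.168 -0.984
  outer loop
   vertex 0.6 2.9 0.6
   vertex 0.1 4.5 0.9
   vertex 4.8 2.5 0.3
  endloop
 endfacet
 facet normal -0.117 -0.720 -0.684
  outer loop
   vertex 0.6 2.9 0.6
   vertex 4.8 2.5 0.3
   vertex 4.8 0.6 2.3
  endloop
 endfacet
 facet normal -0.900 -0.334 0.280
  outer loop
   vertex 0.6 2.9 0.6
   vertex 2.6 1.2 5.0
   vertex 0.1 4.5 0.9
  endloop
 endfacet
 facet normal -0.427 -0.891 -0.150
  outer loop
   vertex 0.6 2.9 0.6
   vertex 4.8 0.6 2.3
   vertex 2.6 1.2 5.0
  endloop
 endfacet
 facet normal 0.178 0.642 -0.746
  outer loop
   vertex 2.6 5.2 2.1
   vertex 4.8 2.5 0.3
   vertex 0.1 4.5 0.9
  endloop
 endfacet
 facet normal -0.484 0.514 0.709
  outer loop
   vertex 2.6 5.2 2.1
   vertex 0.1 4.5 0.9
   vertex 2.6 1.2 5.0
  endloop
 endfacet
 facet normal -0.395 0.539 0.744
  outer loop
   vertex 2.6 5.2 2.1
   vertex 2.6 1.2 5.0
   vertex 4.5 4.8 3.4
  endloop
 endfacet
 facet normal 0.574 0.683 -0.451
  outer loop
   vertex 3.6 4.5 1.8
   vertex 4.5 4.8 3.4
   vertex 4.8 2.5 0.3
  endloop
 endfacet
 facet normal 0.267 0.676 -0.687
  outer loop
   vertex 3.6 4.5 1.8
   vertex 4.8 2.5 0.3
   vertex 2.6 5.2 2.1
  endloop
 endfacet
 facet normal 0.442 0.803 -0.399
  outer loop
   vertex 3.6 4.5 1.8
   vertex 2.6 5.2 2.1
   vertex 4.5 4.8 3.4
  endloop
 endfacet
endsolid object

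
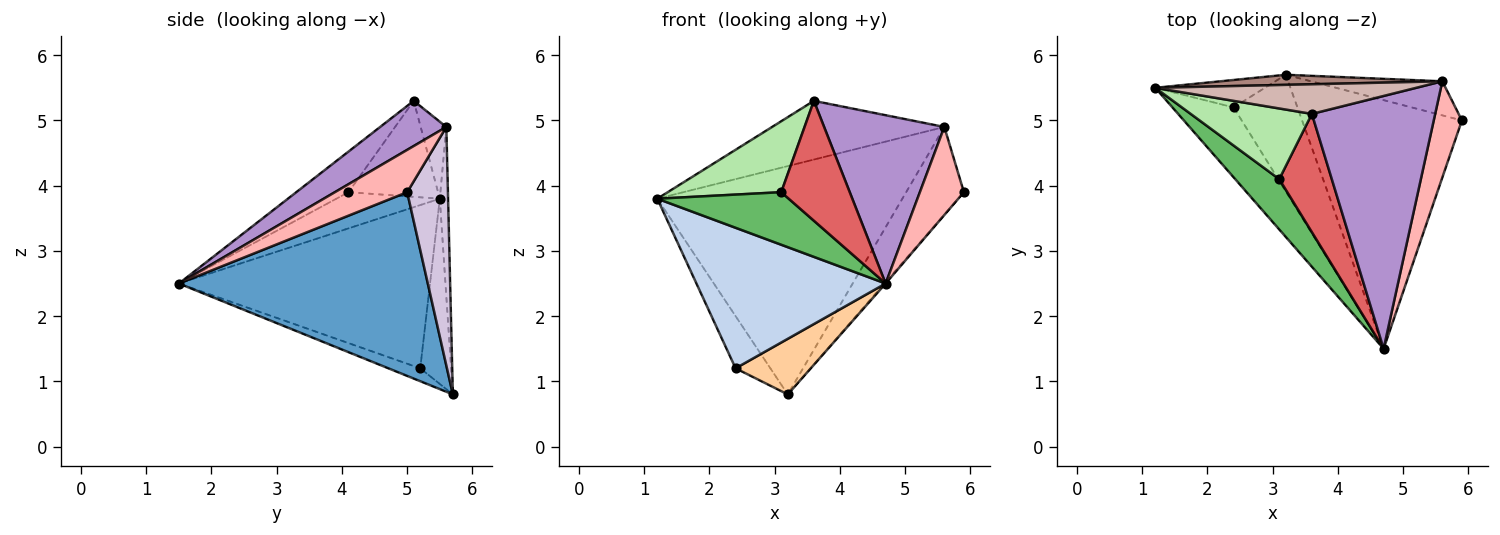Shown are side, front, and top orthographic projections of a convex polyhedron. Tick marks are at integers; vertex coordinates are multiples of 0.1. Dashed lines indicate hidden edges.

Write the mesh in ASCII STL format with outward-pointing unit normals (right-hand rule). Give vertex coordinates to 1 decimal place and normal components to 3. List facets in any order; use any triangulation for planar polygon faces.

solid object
 facet normal 0.755 0.004 -0.656
  outer loop
   vertex 3.2 5.7 0.8
   vertex 5.9 5.0 3.9
   vertex 4.7 1.5 2.5
  endloop
 endfacet
 facet normal -0.765 -0.576 -0.287
  outer loop
   vertex 2.4 5.2 1.2
   vertex 4.7 1.5 2.5
   vertex 1.2 5.5 3.8
  endloop
 endfacet
 facet normal -0.618 0.696 -0.365
  outer loop
   vertex 2.4 5.2 1.2
   vertex 1.2 5.5 3.8
   vertex 3.2 5.7 0.8
  endloop
 endfacet
 facet normal -0.179 -0.423 -0.888
  outer loop
   vertex 2.4 5.2 1.2
   vertex 3.2 5.7 0.8
   vertex 4.7 1.5 2.5
  endloop
 endfacet
 facet normal -0.494 -0.628 0.601
  outer loop
   vertex 3.1 4.1 3.9
   vertex 1.2 5.5 3.8
   vertex 4.7 1.5 2.5
  endloop
 endfacet
 facet normal -0.488 -0.618 0.616
  outer loop
   vertex 3.1 4.1 3.9
   vertex 3.6 5.1 5.3
   vertex 1.2 5.5 3.8
  endloop
 endfacet
 facet normal -0.477 -0.626 0.617
  outer loop
   vertex 3.1 4.1 3.9
   vertex 4.7 1.5 2.5
   vertex 3.6 5.1 5.3
  endloop
 endfacet
 facet normal 0.743 -0.452 0.494
  outer loop
   vertex 5.6 5.6 4.9
   vertex 4.7 1.5 2.5
   vertex 5.9 5.0 3.9
  endloop
 endfacet
 facet normal 0.292 -0.530 0.796
  outer loop
   vertex 5.6 5.6 4.9
   vertex 3.6 5.1 5.3
   vertex 4.7 1.5 2.5
  endloop
 endfacet
 facet normal 0.549 0.779 -0.303
  outer loop
   vertex 5.6 5.6 4.9
   vertex 5.9 5.0 3.9
   vertex 3.2 5.7 0.8
  endloop
 endfacet
 facet normal -0.034 0.998 0.044
  outer loop
   vertex 5.6 5.6 4.9
   vertex 3.2 5.7 0.8
   vertex 1.2 5.5 3.8
  endloop
 endfacet
 facet normal -0.132 0.885 0.447
  outer loop
   vertex 5.6 5.6 4.9
   vertex 1.2 5.5 3.8
   vertex 3.6 5.1 5.3
  endloop
 endfacet
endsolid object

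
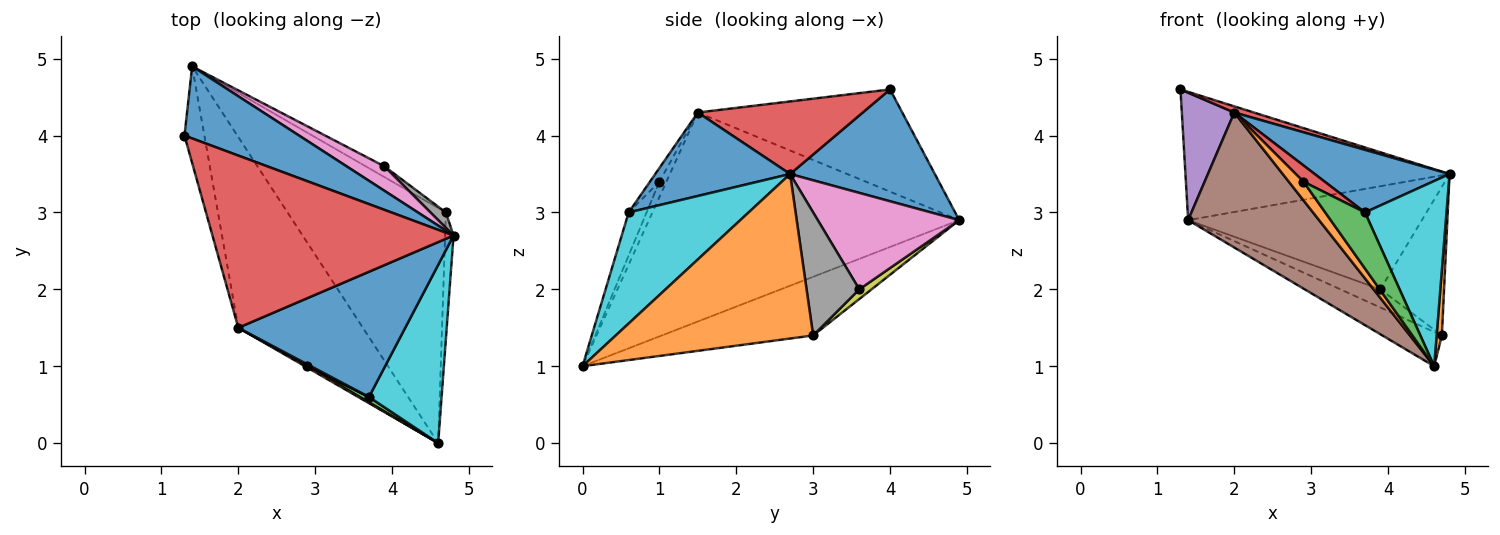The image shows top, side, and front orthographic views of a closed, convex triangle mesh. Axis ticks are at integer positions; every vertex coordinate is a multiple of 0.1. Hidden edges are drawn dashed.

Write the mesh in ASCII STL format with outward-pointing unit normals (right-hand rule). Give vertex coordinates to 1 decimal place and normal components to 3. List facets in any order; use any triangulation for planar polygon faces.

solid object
 facet normal 0.431 0.787 0.442
  outer loop
   vertex 1.4 4.9 2.9
   vertex 1.3 4.0 4.6
   vertex 4.8 2.7 3.5
  endloop
 endfacet
 facet normal 0.998 -0.026 -0.051
  outer loop
   vertex 4.7 3.0 1.4
   vertex 4.8 2.7 3.5
   vertex 4.6 0.0 1.0
  endloop
 endfacet
 facet normal -0.344 0.135 -0.929
  outer loop
   vertex 4.7 3.0 1.4
   vertex 4.6 0.0 1.0
   vertex 1.4 4.9 2.9
  endloop
 endfacet
 facet normal 0.288 -0.034 0.957
  outer loop
   vertex 2.0 1.5 4.3
   vertex 4.8 2.7 3.5
   vertex 1.3 4.0 4.6
  endloop
 endfacet
 facet normal -0.952 -0.244 -0.185
  outer loop
   vertex 2.0 1.5 4.3
   vertex 1.3 4.0 4.6
   vertex 1.4 4.9 2.9
  endloop
 endfacet
 facet normal -0.808 -0.341 -0.481
  outer loop
   vertex 2.0 1.5 4.3
   vertex 1.4 4.9 2.9
   vertex 4.6 0.0 1.0
  endloop
 endfacet
 facet normal 0.507 0.838 0.199
  outer loop
   vertex 3.9 3.6 2.0
   vertex 1.4 4.9 2.9
   vertex 4.8 2.7 3.5
  endloop
 endfacet
 facet normal 0.636 0.768 0.079
  outer loop
   vertex 3.9 3.6 2.0
   vertex 4.8 2.7 3.5
   vertex 4.7 3.0 1.4
  endloop
 endfacet
 facet normal 0.256 0.833 -0.491
  outer loop
   vertex 3.9 3.6 2.0
   vertex 4.7 3.0 1.4
   vertex 1.4 4.9 2.9
  endloop
 endfacet
 facet normal 0.728 -0.494 0.476
  outer loop
   vertex 3.7 0.6 3.0
   vertex 4.6 0.0 1.0
   vertex 4.8 2.7 3.5
  endloop
 endfacet
 facet normal 0.408 -0.408 0.816
  outer loop
   vertex 3.7 0.6 3.0
   vertex 4.8 2.7 3.5
   vertex 2.0 1.5 4.3
  endloop
 endfacet
 facet normal -0.429 -0.901 0.071
  outer loop
   vertex 2.9 1.0 3.4
   vertex 2.0 1.5 4.3
   vertex 4.6 0.0 1.0
  endloop
 endfacet
 facet normal -0.410 -0.908 0.088
  outer loop
   vertex 2.9 1.0 3.4
   vertex 4.6 0.0 1.0
   vertex 3.7 0.6 3.0
  endloop
 endfacet
 facet normal -0.404 -0.909 0.101
  outer loop
   vertex 2.9 1.0 3.4
   vertex 3.7 0.6 3.0
   vertex 2.0 1.5 4.3
  endloop
 endfacet
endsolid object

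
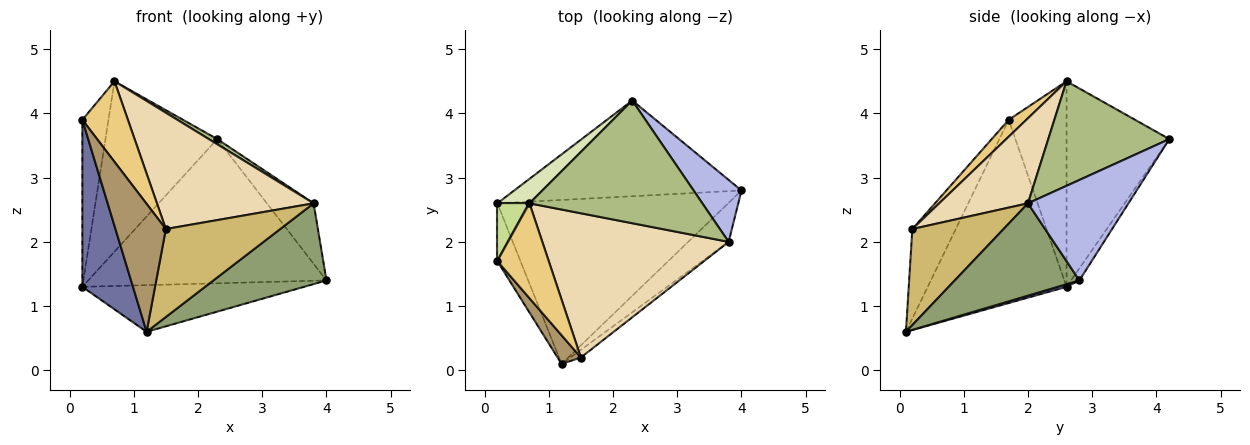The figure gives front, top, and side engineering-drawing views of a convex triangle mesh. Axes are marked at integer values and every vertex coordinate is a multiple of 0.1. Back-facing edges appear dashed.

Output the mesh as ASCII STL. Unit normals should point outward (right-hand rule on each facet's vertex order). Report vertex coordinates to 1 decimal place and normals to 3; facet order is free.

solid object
 facet normal -0.933 -0.340 -0.118
  outer loop
   vertex 0.2 2.6 1.3
   vertex 1.2 0.1 0.6
   vertex 0.2 1.7 3.9
  endloop
 endfacet
 facet normal -0.029 0.833 -0.553
  outer loop
   vertex 0.2 2.6 1.3
   vertex 2.3 4.2 3.6
   vertex 4.0 2.8 1.4
  endloop
 endfacet
 facet normal 0.011 0.274 -0.962
  outer loop
   vertex 0.2 2.6 1.3
   vertex 4.0 2.8 1.4
   vertex 1.2 0.1 0.6
  endloop
 endfacet
 facet normal 0.832 0.387 0.397
  outer loop
   vertex 3.8 2.0 2.6
   vertex 4.0 2.8 1.4
   vertex 2.3 4.2 3.6
  endloop
 endfacet
 facet normal 0.704 -0.639 -0.309
  outer loop
   vertex 3.8 2.0 2.6
   vertex 1.2 0.1 0.6
   vertex 4.0 2.8 1.4
  endloop
 endfacet
 facet normal 0.517 -0.036 0.855
  outer loop
   vertex 0.7 2.6 4.5
   vertex 3.8 2.0 2.6
   vertex 2.3 4.2 3.6
  endloop
 endfacet
 facet normal -0.902 0.407 0.141
  outer loop
   vertex 0.7 2.6 4.5
   vertex 0.2 2.6 1.3
   vertex 0.2 1.7 3.9
  endloop
 endfacet
 facet normal -0.673 0.732 0.105
  outer loop
   vertex 0.7 2.6 4.5
   vertex 2.3 4.2 3.6
   vertex 0.2 2.6 1.3
  endloop
 endfacet
 facet normal -0.643 -0.747 0.167
  outer loop
   vertex 1.5 0.2 2.2
   vertex 0.2 1.7 3.9
   vertex 1.2 0.1 0.6
  endloop
 endfacet
 facet normal 0.622 -0.780 -0.068
  outer loop
   vertex 1.5 0.2 2.2
   vertex 1.2 0.1 0.6
   vertex 3.8 2.0 2.6
  endloop
 endfacet
 facet normal 0.243 -0.628 0.740
  outer loop
   vertex 1.5 0.2 2.2
   vertex 0.7 2.6 4.5
   vertex 0.2 1.7 3.9
  endloop
 endfacet
 facet normal 0.335 -0.591 0.734
  outer loop
   vertex 1.5 0.2 2.2
   vertex 3.8 2.0 2.6
   vertex 0.7 2.6 4.5
  endloop
 endfacet
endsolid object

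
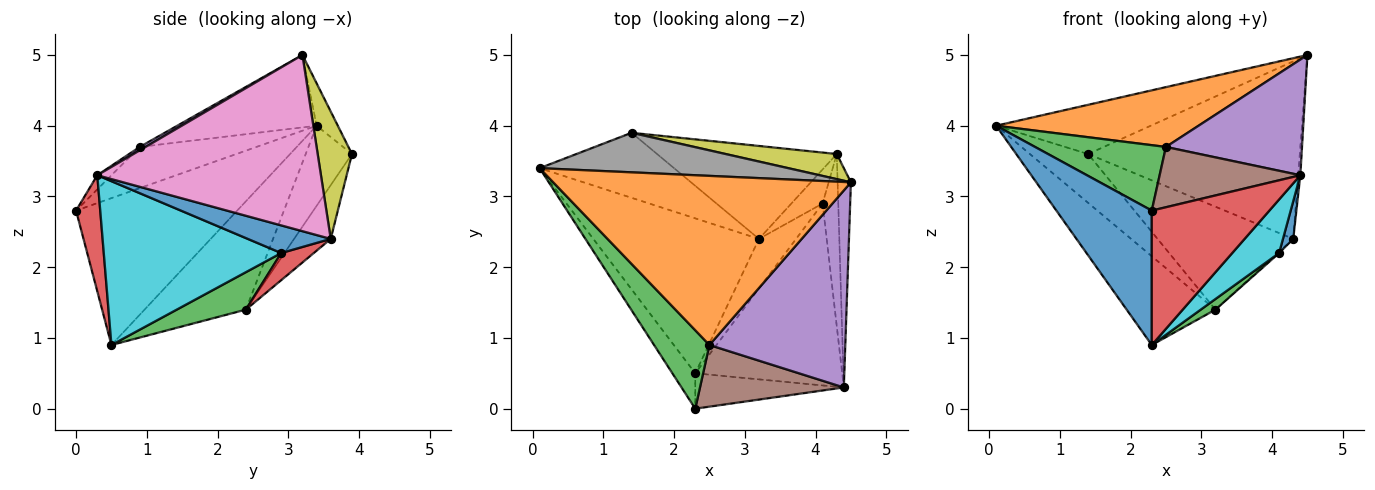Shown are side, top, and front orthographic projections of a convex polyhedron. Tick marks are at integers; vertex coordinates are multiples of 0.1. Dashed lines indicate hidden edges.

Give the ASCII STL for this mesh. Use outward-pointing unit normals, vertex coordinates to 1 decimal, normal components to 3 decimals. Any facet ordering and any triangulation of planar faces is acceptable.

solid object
 facet normal -0.853 -0.505 -0.133
  outer loop
   vertex 2.3 0.5 0.9
   vertex 2.3 0.0 2.8
   vertex 0.1 3.4 4.0
  endloop
 endfacet
 facet normal -0.224 -0.325 0.919
  outer loop
   vertex 2.5 0.9 3.7
   vertex 4.5 3.2 5.0
   vertex 0.1 3.4 4.0
  endloop
 endfacet
 facet normal -0.496 -0.556 0.667
  outer loop
   vertex 2.5 0.9 3.7
   vertex 0.1 3.4 4.0
   vertex 2.3 0.0 2.8
  endloop
 endfacet
 facet normal 0.195 -0.949 -0.250
  outer loop
   vertex 4.4 0.3 3.3
   vertex 2.3 0.0 2.8
   vertex 2.3 0.5 0.9
  endloop
 endfacet
 facet normal 0.022 -0.506 0.862
  outer loop
   vertex 4.4 0.3 3.3
   vertex 4.5 3.2 5.0
   vertex 2.5 0.9 3.7
  endloop
 endfacet
 facet normal -0.070 -0.698 0.713
  outer loop
   vertex 4.4 0.3 3.3
   vertex 2.5 0.9 3.7
   vertex 2.3 0.0 2.8
  endloop
 endfacet
 facet normal 0.997 0.010 -0.075
  outer loop
   vertex 4.4 0.3 3.3
   vertex 4.3 3.6 2.4
   vertex 4.5 3.2 5.0
  endloop
 endfacet
 facet normal -0.106 0.775 0.623
  outer loop
   vertex 1.4 3.9 3.6
   vertex 0.1 3.4 4.0
   vertex 4.5 3.2 5.0
  endloop
 endfacet
 facet normal 0.158 0.978 0.138
  outer loop
   vertex 1.4 3.9 3.6
   vertex 4.5 3.2 5.0
   vertex 4.3 3.6 2.4
  endloop
 endfacet
 facet normal 0.730 -0.193 -0.655
  outer loop
   vertex 4.1 2.9 2.2
   vertex 4.4 0.3 3.3
   vertex 2.3 0.5 0.9
  endloop
 endfacet
 facet normal 0.865 -0.107 -0.490
  outer loop
   vertex 4.1 2.9 2.2
   vertex 4.3 3.6 2.4
   vertex 4.4 0.3 3.3
  endloop
 endfacet
 facet normal -0.197 0.728 -0.657
  outer loop
   vertex 3.2 2.4 1.4
   vertex 1.4 3.9 3.6
   vertex 4.3 3.6 2.4
  endloop
 endfacet
 facet normal 0.702 -0.149 -0.696
  outer loop
   vertex 3.2 2.4 1.4
   vertex 4.1 2.9 2.2
   vertex 2.3 0.5 0.9
  endloop
 endfacet
 facet normal 0.655 0.028 -0.755
  outer loop
   vertex 3.2 2.4 1.4
   vertex 4.3 3.6 2.4
   vertex 4.1 2.9 2.2
  endloop
 endfacet
 facet normal -0.493 0.432 -0.755
  outer loop
   vertex 3.2 2.4 1.4
   vertex 2.3 0.5 0.9
   vertex 0.1 3.4 4.0
  endloop
 endfacet
 facet normal -0.431 0.542 -0.722
  outer loop
   vertex 3.2 2.4 1.4
   vertex 0.1 3.4 4.0
   vertex 1.4 3.9 3.6
  endloop
 endfacet
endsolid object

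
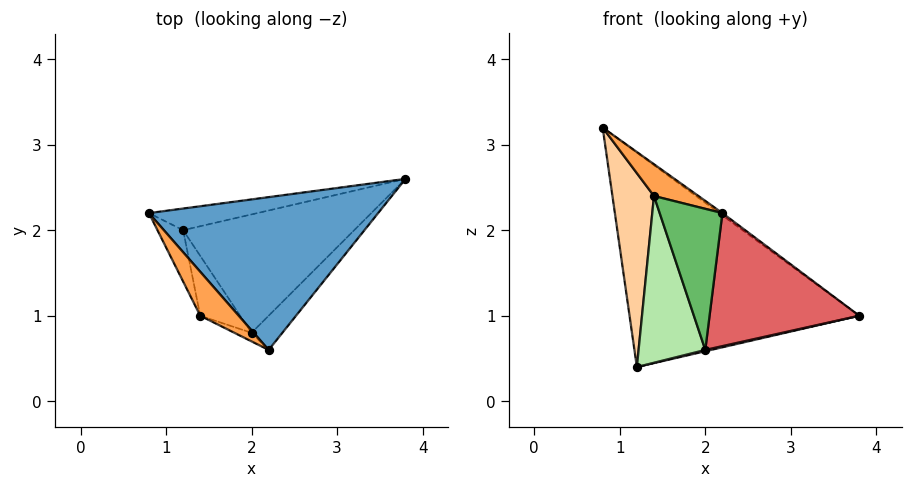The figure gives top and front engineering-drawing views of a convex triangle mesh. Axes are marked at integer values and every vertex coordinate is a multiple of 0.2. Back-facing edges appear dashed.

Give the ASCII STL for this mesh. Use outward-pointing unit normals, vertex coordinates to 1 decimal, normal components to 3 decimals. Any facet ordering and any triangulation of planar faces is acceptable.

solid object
 facet normal 0.590 0.012 0.807
  outer loop
   vertex 2.2 0.6 2.2
   vertex 3.8 2.6 1.0
   vertex 0.8 2.2 3.2
  endloop
 endfacet
 facet normal -0.202 0.974 -0.098
  outer loop
   vertex 1.2 2.0 0.4
   vertex 0.8 2.2 3.2
   vertex 3.8 2.6 1.0
  endloop
 endfacet
 facet normal -0.090 -0.583 0.807
  outer loop
   vertex 1.4 1.0 2.4
   vertex 2.2 0.6 2.2
   vertex 0.8 2.2 3.2
  endloop
 endfacet
 facet normal -0.915 -0.389 -0.103
  outer loop
   vertex 1.4 1.0 2.4
   vertex 0.8 2.2 3.2
   vertex 1.2 2.0 0.4
  endloop
 endfacet
 facet normal -0.457 -0.888 -0.054
  outer loop
   vertex 2.0 0.8 0.6
   vertex 2.2 0.6 2.2
   vertex 1.4 1.0 2.4
  endloop
 endfacet
 facet normal -0.799 -0.566 -0.203
  outer loop
   vertex 2.0 0.8 0.6
   vertex 1.4 1.0 2.4
   vertex 1.2 2.0 0.4
  endloop
 endfacet
 facet normal 0.715 -0.677 -0.174
  outer loop
   vertex 2.0 0.8 0.6
   vertex 3.8 2.6 1.0
   vertex 2.2 0.6 2.2
  endloop
 endfacet
 facet normal 0.227 -0.011 -0.974
  outer loop
   vertex 2.0 0.8 0.6
   vertex 1.2 2.0 0.4
   vertex 3.8 2.6 1.0
  endloop
 endfacet
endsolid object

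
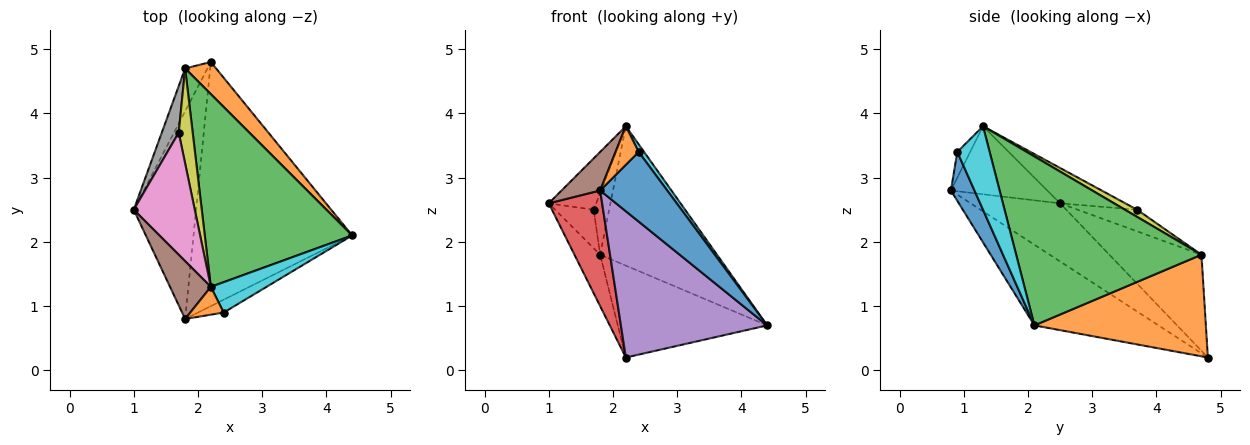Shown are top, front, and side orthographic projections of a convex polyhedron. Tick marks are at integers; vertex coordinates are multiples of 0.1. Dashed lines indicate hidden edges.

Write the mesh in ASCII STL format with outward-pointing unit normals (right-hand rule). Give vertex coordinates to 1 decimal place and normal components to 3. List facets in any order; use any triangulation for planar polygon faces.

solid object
 facet normal -0.940 0.262 -0.219
  outer loop
   vertex 1.8 4.7 1.8
   vertex 2.2 4.8 0.2
   vertex 1.0 2.5 2.6
  endloop
 endfacet
 facet normal 0.735 0.640 0.224
  outer loop
   vertex 1.8 4.7 1.8
   vertex 4.4 2.1 0.7
   vertex 2.2 4.8 0.2
  endloop
 endfacet
 facet normal 0.681 0.429 0.594
  outer loop
   vertex 1.8 4.7 1.8
   vertex 2.2 1.3 3.8
   vertex 4.4 2.1 0.7
  endloop
 endfacet
 facet normal -0.632 -0.377 -0.677
  outer loop
   vertex 1.8 0.8 2.8
   vertex 1.0 2.5 2.6
   vertex 2.2 4.8 0.2
  endloop
 endfacet
 facet normal -0.400 -0.471 -0.786
  outer loop
   vertex 1.8 0.8 2.8
   vertex 2.2 4.8 0.2
   vertex 4.4 2.1 0.7
  endloop
 endfacet
 facet normal -0.811 -0.324 0.487
  outer loop
   vertex 1.8 0.8 2.8
   vertex 2.2 1.3 3.8
   vertex 1.0 2.5 2.6
  endloop
 endfacet
 facet normal -0.471 0.342 0.813
  outer loop
   vertex 1.7 3.7 2.5
   vertex 1.0 2.5 2.6
   vertex 2.2 1.3 3.8
  endloop
 endfacet
 facet normal -0.701 0.455 0.549
  outer loop
   vertex 1.7 3.7 2.5
   vertex 1.8 4.7 1.8
   vertex 1.0 2.5 2.6
  endloop
 endfacet
 facet normal 0.396 0.500 0.770
  outer loop
   vertex 1.7 3.7 2.5
   vertex 2.2 1.3 3.8
   vertex 1.8 4.7 1.8
  endloop
 endfacet
 facet normal 0.824 -0.137 0.549
  outer loop
   vertex 2.4 0.9 3.4
   vertex 4.4 2.1 0.7
   vertex 2.2 1.3 3.8
  endloop
 endfacet
 facet normal 0.326 -0.930 -0.171
  outer loop
   vertex 2.4 0.9 3.4
   vertex 1.8 0.8 2.8
   vertex 4.4 2.1 0.7
  endloop
 endfacet
 facet normal -0.411 -0.739 0.534
  outer loop
   vertex 2.4 0.9 3.4
   vertex 2.2 1.3 3.8
   vertex 1.8 0.8 2.8
  endloop
 endfacet
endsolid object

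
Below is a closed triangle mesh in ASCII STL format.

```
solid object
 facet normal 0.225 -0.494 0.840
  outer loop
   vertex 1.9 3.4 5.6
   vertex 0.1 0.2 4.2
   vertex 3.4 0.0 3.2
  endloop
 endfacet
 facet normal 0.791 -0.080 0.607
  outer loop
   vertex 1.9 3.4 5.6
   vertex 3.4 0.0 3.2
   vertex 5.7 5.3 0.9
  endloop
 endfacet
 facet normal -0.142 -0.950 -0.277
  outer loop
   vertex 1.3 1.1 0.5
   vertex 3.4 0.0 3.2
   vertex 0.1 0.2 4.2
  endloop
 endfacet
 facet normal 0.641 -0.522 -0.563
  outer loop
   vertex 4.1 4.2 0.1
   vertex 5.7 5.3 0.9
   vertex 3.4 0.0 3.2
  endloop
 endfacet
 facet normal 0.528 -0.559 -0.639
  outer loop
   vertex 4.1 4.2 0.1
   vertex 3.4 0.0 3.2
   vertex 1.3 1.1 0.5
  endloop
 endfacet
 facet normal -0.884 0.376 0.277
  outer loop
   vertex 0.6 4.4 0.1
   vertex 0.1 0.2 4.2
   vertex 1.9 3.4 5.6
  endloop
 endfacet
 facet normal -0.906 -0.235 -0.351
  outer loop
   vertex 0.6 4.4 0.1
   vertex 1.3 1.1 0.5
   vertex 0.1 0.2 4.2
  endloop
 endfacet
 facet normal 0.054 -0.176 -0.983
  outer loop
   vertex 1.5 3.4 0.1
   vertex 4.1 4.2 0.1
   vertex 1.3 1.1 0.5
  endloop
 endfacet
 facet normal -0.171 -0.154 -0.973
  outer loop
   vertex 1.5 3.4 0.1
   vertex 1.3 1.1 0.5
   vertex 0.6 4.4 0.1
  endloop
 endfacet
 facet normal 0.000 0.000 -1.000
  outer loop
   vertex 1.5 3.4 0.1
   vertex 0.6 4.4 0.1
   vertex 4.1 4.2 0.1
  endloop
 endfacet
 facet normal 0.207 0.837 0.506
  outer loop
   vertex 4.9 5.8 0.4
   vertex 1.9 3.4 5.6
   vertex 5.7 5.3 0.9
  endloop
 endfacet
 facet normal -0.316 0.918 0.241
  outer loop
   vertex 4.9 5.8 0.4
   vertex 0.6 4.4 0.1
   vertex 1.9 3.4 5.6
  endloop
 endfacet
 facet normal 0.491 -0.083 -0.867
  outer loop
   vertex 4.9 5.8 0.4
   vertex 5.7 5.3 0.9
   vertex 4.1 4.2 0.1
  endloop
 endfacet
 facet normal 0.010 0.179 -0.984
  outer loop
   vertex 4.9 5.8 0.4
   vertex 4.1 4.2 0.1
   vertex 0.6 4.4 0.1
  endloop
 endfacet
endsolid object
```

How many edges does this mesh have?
21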